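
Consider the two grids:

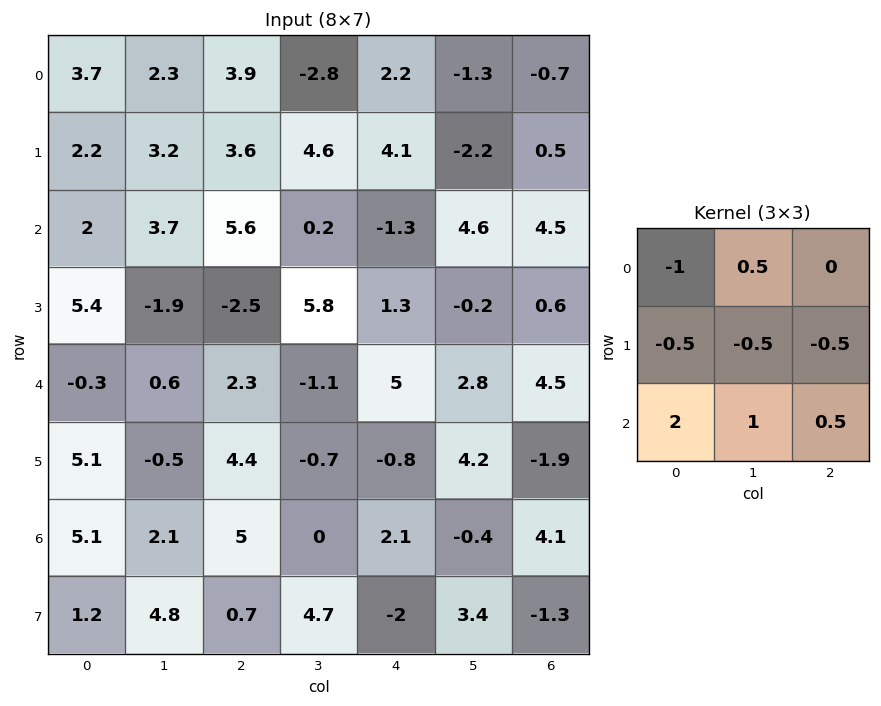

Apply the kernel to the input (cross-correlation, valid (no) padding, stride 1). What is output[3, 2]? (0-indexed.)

The receptive field on the input at this output position is [-2.5 5.8 1.3 / 2.3 -1.1 5 / 4.4 -0.7 -0.8]. Elementwise product with the kernel and sum: -2.5·-1 + 5.8·0.5 + 2.3·-0.5 + -1.1·-0.5 + 5·-0.5 + 4.4·2 + -0.7·1 + -0.8·0.5.

10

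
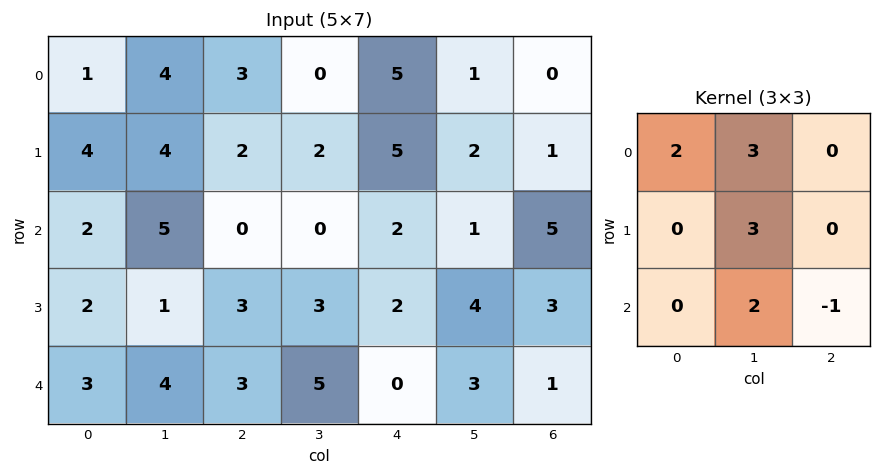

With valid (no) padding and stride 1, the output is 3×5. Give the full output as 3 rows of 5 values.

36 23 10 33 16
34 17 14 25 24
27 20 19 9 24

Output[0,0]: The receptive field on the input at this output position is [1 4 3 / 4 4 2 / 2 5 0]. Elementwise product with the kernel and sum: 1·2 + 4·3 + 4·3 + 5·2 + 0·-1.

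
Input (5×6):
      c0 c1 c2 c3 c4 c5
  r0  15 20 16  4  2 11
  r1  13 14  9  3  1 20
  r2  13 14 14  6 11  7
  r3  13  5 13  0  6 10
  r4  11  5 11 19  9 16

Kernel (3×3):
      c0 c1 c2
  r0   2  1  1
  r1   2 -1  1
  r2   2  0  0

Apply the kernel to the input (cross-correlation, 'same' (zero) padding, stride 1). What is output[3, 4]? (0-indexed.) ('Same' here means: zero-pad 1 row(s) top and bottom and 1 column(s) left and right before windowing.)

The receptive field on the zero-padded input at this output position is [6 11 7 / 0 6 10 / 19 9 16]. Elementwise product with the kernel and sum: 6·2 + 11·1 + 7·1 + 0·2 + 6·-1 + 10·1 + 19·2.

72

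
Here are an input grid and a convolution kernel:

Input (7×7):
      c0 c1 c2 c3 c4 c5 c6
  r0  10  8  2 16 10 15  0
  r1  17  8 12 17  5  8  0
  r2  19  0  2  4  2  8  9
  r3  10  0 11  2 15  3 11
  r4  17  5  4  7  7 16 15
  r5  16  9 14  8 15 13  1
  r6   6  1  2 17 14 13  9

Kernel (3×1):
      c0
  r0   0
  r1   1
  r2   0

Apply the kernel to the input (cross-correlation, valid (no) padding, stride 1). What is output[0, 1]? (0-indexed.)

8

The receptive field on the input at this output position is [8 / 8 / 0]. Elementwise product with the kernel and sum: 8·1.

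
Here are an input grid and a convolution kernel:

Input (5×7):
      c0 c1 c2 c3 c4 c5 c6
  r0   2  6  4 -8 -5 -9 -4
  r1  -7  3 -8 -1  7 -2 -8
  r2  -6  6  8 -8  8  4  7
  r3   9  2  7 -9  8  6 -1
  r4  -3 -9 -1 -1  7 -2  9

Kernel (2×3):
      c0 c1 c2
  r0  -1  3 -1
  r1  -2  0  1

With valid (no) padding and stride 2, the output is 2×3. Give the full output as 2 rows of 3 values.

Output[0,0]: The receptive field on the input at this output position is [2 6 4 / -7 3 -8]. Elementwise product with the kernel and sum: 2·-1 + 6·3 + 4·-1 + -7·-2 + -8·1.
Output[0,1]: The receptive field on the input at this output position is [4 -8 -5 / -8 -1 7]. Elementwise product with the kernel and sum: 4·-1 + -8·3 + -5·-1 + -8·-2 + 7·1.

18 0 -40
5 -46 -20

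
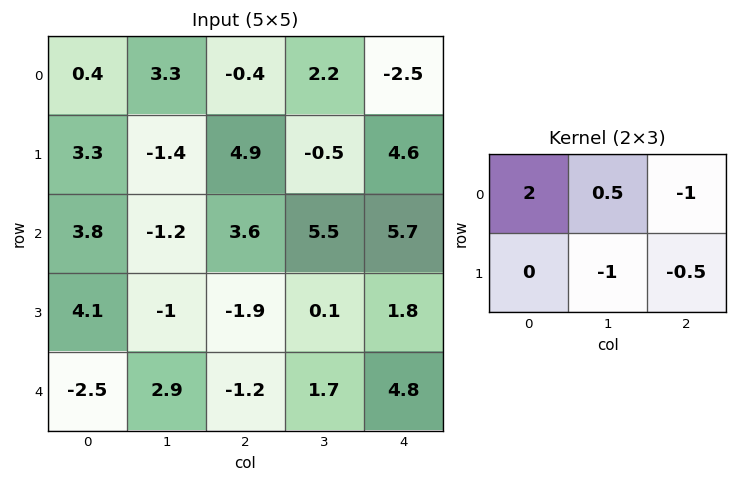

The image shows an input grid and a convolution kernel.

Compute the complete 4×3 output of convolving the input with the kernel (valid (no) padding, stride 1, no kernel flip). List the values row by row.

Output[0,0]: The receptive field on the input at this output position is [0.4 3.3 -0.4 / 3.3 -1.4 4.9]. Elementwise product with the kernel and sum: 0.4·2 + 3.3·0.5 + -0.4·-1 + -1.4·-1 + 4.9·-0.5.

1.8 -0.45 1
0.4 -6.2 -3.4
5.35 -4.25 3.25
7.3 -2.7 -9.65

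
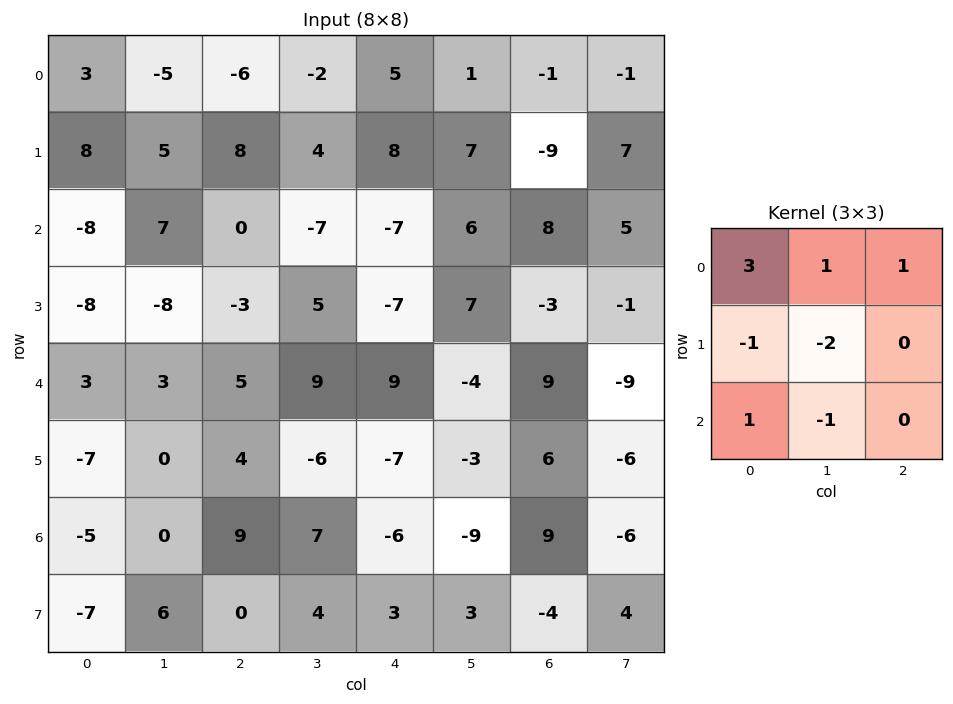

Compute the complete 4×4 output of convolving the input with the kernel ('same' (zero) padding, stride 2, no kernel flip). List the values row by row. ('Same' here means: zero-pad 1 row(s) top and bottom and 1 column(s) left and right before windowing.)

Output[0,0]: The receptive field on the zero-padded input at this output position is [0 0 0 / 0 3 -5 / 0 8 5]. Elementwise product with the kernel and sum: 0·3 + 0·1 + 0·1 + 0·-1 + 3·-2 + 0·1 + 8·-1.
Output[0,1]: The receptive field on the zero-padded input at this output position is [0 0 0 / -5 -6 -2 / 5 8 4]. Elementwise product with the kernel and sum: 0·3 + 0·1 + 0·1 + -5·-1 + -6·-2 + 5·1 + 8·-1.

-14 14 -12 17
37 15 60 7
-15 -39 -11 -6
10 -14 -22 -11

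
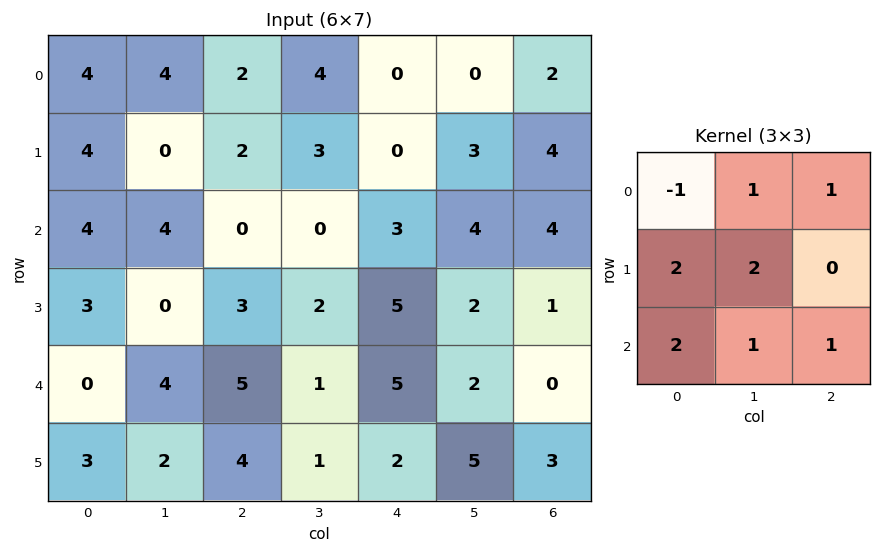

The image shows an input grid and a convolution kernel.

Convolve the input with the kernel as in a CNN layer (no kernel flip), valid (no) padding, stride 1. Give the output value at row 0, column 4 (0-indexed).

22

The receptive field on the input at this output position is [0 0 2 / 0 3 4 / 3 4 4]. Elementwise product with the kernel and sum: 0·-1 + 0·1 + 2·1 + 0·2 + 3·2 + 3·2 + 4·1 + 4·1.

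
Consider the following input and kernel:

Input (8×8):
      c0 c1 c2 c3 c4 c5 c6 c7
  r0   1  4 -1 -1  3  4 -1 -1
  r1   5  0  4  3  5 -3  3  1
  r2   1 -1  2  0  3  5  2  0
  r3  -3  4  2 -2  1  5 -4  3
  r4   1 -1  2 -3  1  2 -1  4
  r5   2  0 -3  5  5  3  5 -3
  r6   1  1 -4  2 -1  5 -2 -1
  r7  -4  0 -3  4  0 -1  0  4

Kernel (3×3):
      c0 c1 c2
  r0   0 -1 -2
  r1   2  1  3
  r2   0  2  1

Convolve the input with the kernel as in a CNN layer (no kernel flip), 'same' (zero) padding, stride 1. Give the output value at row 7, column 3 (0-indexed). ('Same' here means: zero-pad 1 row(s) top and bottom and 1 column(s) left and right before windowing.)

-2

The receptive field on the zero-padded input at this output position is [-4 2 -1 / -3 4 0 / 0 0 0]. Elementwise product with the kernel and sum: 2·-1 + -1·-2 + -3·2 + 4·1 + 0·3 + 0·2 + 0·1.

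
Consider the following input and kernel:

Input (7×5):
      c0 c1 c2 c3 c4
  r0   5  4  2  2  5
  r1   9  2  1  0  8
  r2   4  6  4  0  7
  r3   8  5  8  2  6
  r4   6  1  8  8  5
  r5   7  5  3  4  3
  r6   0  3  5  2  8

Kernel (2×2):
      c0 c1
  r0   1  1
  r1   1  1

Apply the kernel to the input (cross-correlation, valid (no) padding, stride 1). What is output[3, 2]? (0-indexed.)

26

The receptive field on the input at this output position is [8 2 / 8 8]. Elementwise product with the kernel and sum: 8·1 + 2·1 + 8·1 + 8·1.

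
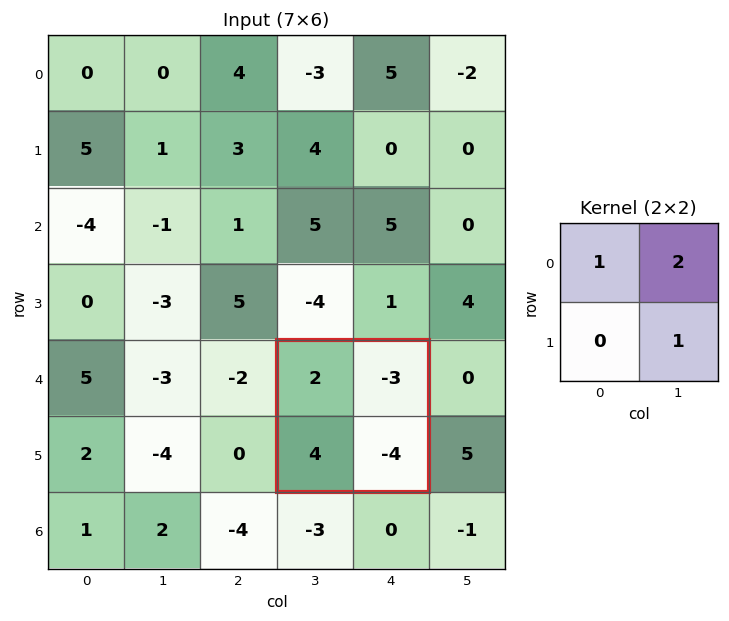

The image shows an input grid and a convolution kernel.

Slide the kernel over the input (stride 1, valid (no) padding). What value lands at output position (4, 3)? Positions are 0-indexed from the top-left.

-8

The receptive field on the input at this output position is [2 -3 / 4 -4]. Elementwise product with the kernel and sum: 2·1 + -3·2 + -4·1.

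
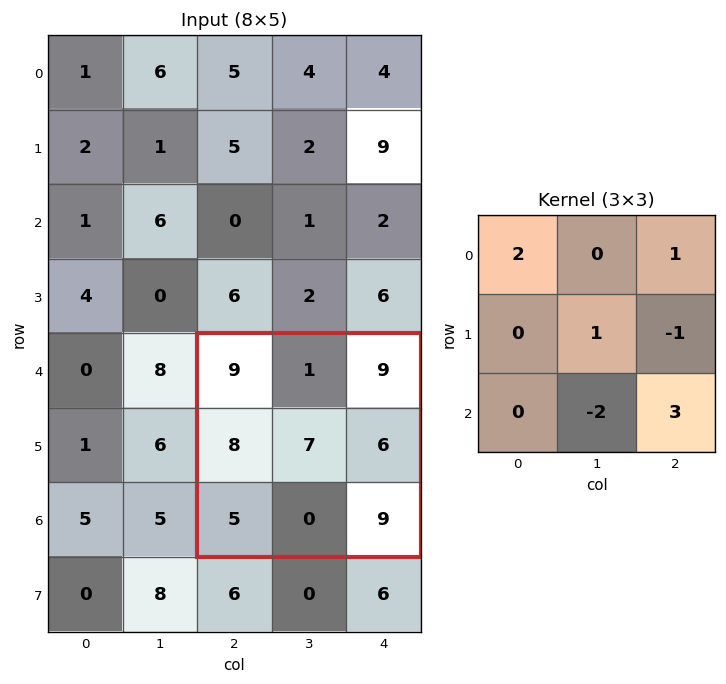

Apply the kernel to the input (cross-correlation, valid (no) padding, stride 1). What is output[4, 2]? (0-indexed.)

55

The receptive field on the input at this output position is [9 1 9 / 8 7 6 / 5 0 9]. Elementwise product with the kernel and sum: 9·2 + 9·1 + 7·1 + 6·-1 + 0·-2 + 9·3.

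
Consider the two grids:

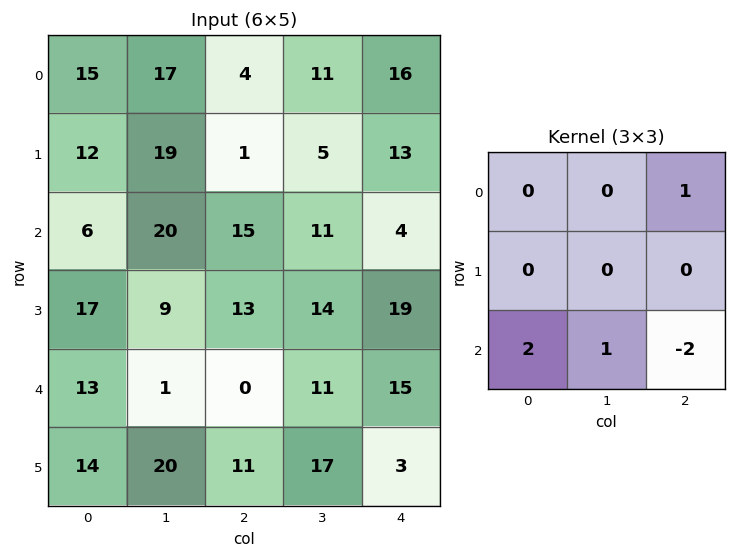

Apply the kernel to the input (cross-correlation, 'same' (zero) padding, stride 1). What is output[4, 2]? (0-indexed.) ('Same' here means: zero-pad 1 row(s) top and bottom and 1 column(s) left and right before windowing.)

The receptive field on the zero-padded input at this output position is [9 13 14 / 1 0 11 / 20 11 17]. Elementwise product with the kernel and sum: 14·1 + 20·2 + 11·1 + 17·-2.

31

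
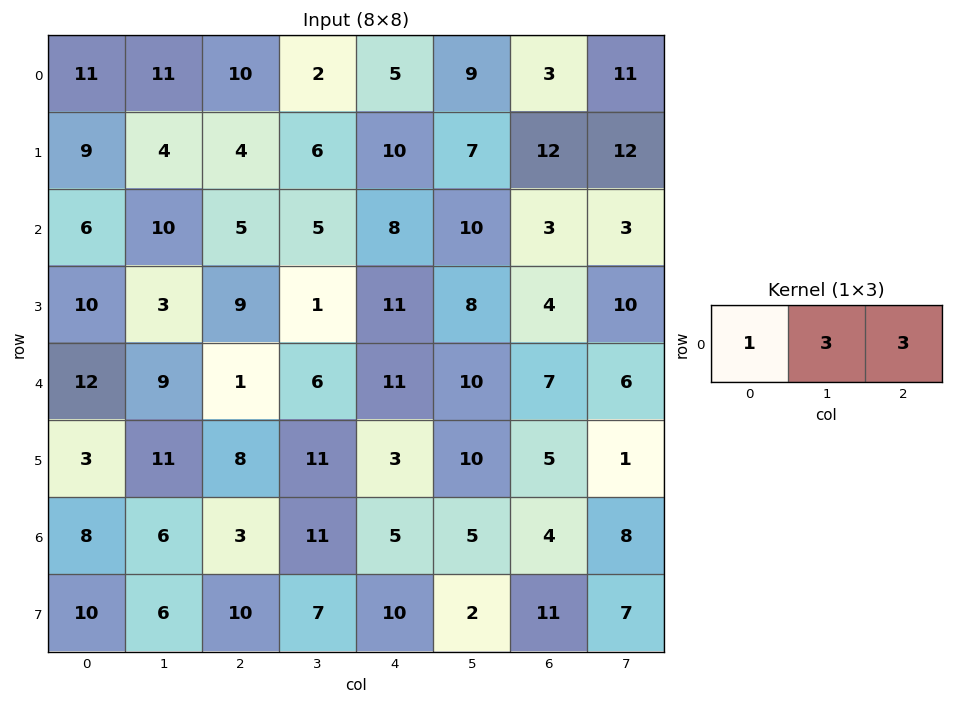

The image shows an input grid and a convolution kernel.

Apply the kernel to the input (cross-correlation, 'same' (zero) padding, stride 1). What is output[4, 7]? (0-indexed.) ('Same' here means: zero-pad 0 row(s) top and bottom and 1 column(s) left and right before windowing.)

25

The receptive field on the zero-padded input at this output position is [7 6 0]. Elementwise product with the kernel and sum: 7·1 + 6·3 + 0·3.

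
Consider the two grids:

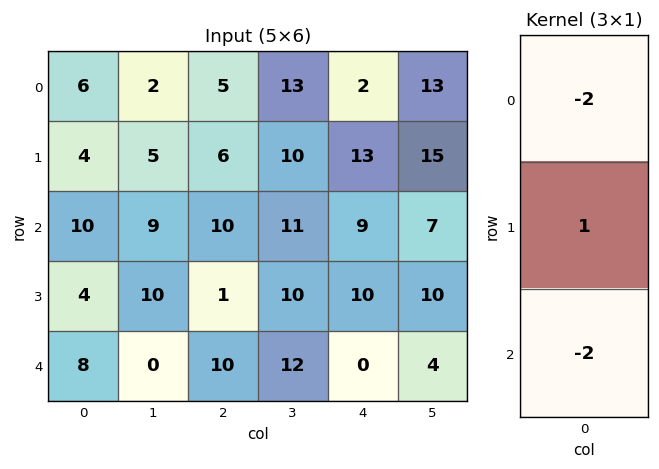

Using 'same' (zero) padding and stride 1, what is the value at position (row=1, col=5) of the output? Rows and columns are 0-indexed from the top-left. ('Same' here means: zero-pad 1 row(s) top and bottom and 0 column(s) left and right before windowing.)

-25

The receptive field on the zero-padded input at this output position is [13 / 15 / 7]. Elementwise product with the kernel and sum: 13·-2 + 15·1 + 7·-2.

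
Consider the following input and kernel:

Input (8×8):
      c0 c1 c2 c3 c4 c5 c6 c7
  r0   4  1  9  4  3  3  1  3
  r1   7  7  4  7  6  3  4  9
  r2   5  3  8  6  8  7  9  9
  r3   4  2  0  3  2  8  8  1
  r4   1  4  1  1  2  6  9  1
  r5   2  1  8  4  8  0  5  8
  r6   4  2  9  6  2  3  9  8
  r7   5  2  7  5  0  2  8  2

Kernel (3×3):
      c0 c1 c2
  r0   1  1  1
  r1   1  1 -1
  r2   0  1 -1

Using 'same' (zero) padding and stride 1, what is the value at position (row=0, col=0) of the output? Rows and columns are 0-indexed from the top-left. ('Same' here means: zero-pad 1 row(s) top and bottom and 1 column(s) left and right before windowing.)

The receptive field on the zero-padded input at this output position is [0 0 0 / 0 4 1 / 0 7 7]. Elementwise product with the kernel and sum: 0·1 + 0·1 + 0·1 + 0·1 + 4·1 + 1·-1 + 7·1 + 7·-1.

3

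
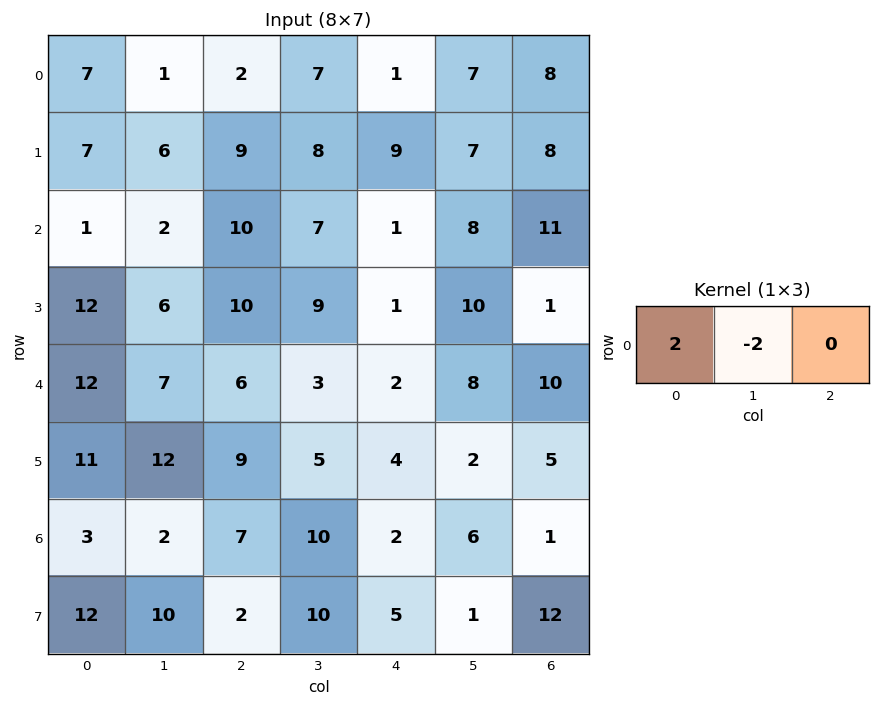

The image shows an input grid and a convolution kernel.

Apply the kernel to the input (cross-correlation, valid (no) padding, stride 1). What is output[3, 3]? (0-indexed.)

The receptive field on the input at this output position is [9 1 10]. Elementwise product with the kernel and sum: 9·2 + 1·-2.

16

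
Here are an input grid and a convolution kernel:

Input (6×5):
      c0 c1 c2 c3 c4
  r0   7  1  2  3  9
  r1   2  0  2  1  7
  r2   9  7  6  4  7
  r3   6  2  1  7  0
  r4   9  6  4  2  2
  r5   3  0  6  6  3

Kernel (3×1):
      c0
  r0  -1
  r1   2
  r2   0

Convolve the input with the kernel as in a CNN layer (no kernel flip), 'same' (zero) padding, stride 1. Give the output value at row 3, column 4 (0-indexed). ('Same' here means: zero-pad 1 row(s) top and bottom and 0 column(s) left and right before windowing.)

-7

The receptive field on the zero-padded input at this output position is [7 / 0 / 2]. Elementwise product with the kernel and sum: 7·-1 + 0·2.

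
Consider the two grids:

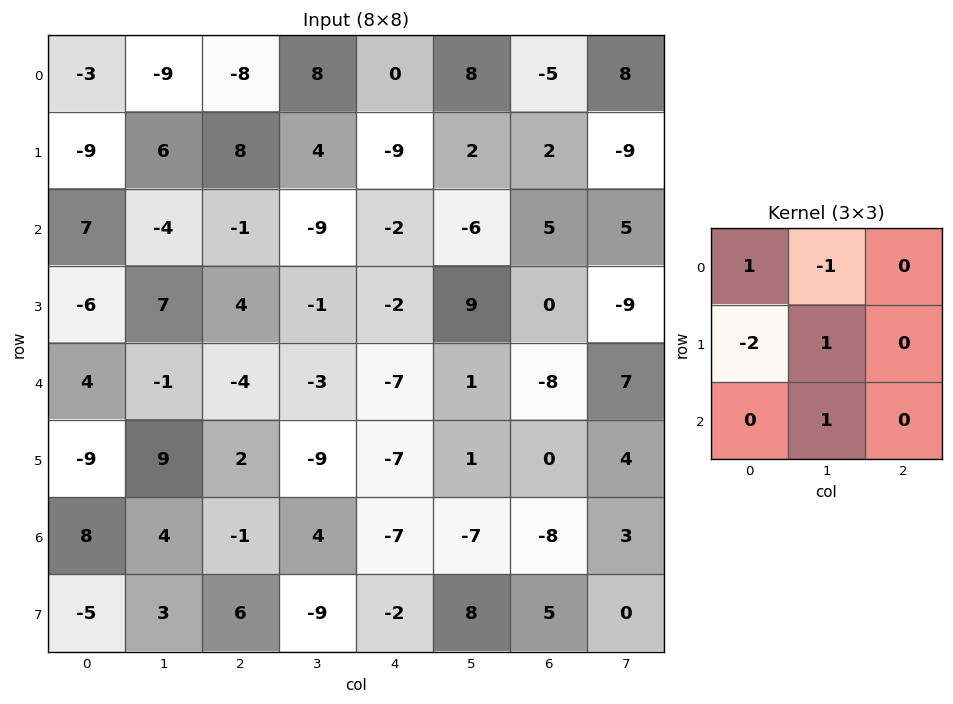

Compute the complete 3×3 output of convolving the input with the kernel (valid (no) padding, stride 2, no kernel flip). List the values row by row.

26 -37 6
29 -4 18
36 -10 0

Output[0,0]: The receptive field on the input at this output position is [-3 -9 -8 / -9 6 8 / 7 -4 -1]. Elementwise product with the kernel and sum: -3·1 + -9·-1 + -9·-2 + 6·1 + -4·1.
Output[0,1]: The receptive field on the input at this output position is [-8 8 0 / 8 4 -9 / -1 -9 -2]. Elementwise product with the kernel and sum: -8·1 + 8·-1 + 8·-2 + 4·1 + -9·1.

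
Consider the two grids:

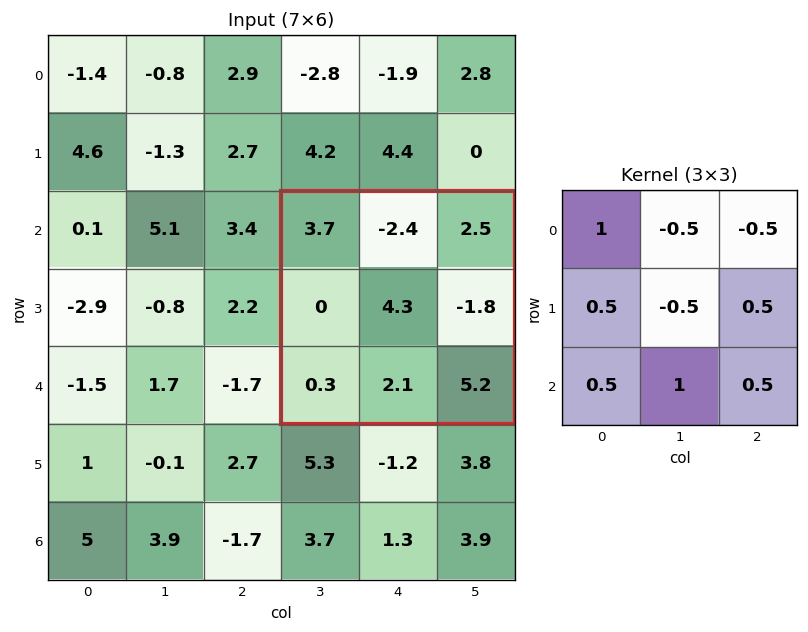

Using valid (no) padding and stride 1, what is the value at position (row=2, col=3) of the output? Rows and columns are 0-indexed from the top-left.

5.45

The receptive field on the input at this output position is [3.7 -2.4 2.5 / 0 4.3 -1.8 / 0.3 2.1 5.2]. Elementwise product with the kernel and sum: 3.7·1 + -2.4·-0.5 + 2.5·-0.5 + 0·0.5 + 4.3·-0.5 + -1.8·0.5 + 0.3·0.5 + 2.1·1 + 5.2·0.5.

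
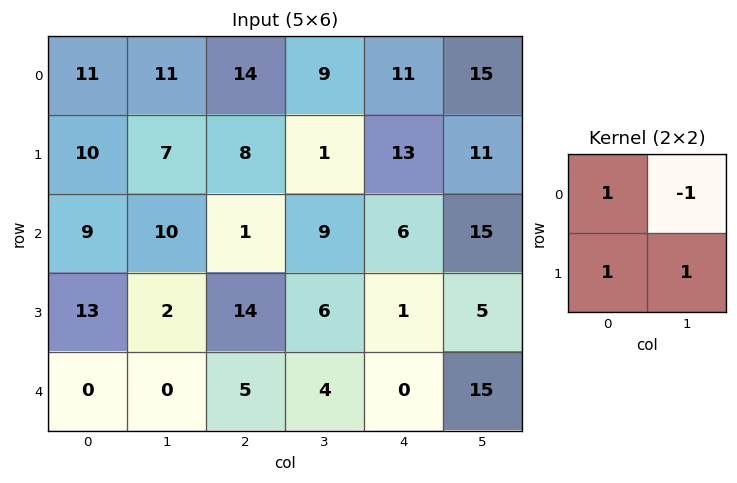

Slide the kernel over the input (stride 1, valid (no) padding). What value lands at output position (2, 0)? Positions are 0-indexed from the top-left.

The receptive field on the input at this output position is [9 10 / 13 2]. Elementwise product with the kernel and sum: 9·1 + 10·-1 + 13·1 + 2·1.

14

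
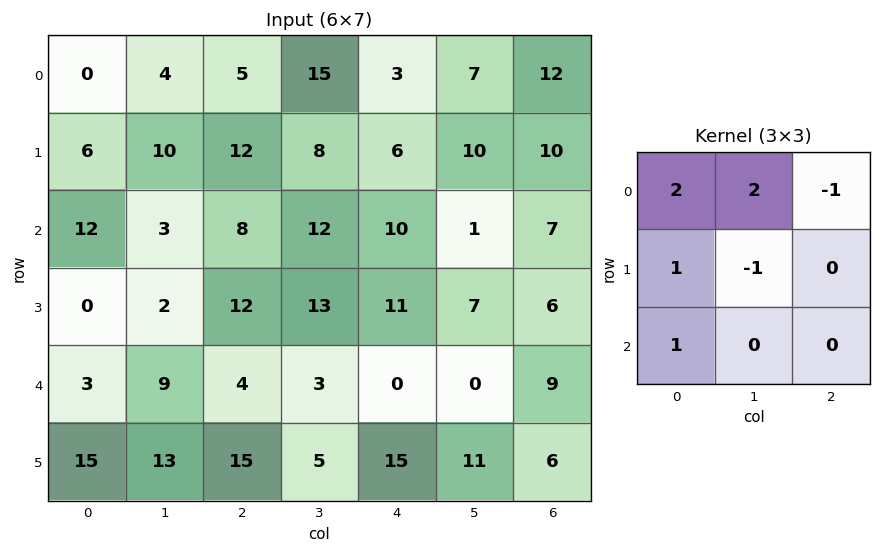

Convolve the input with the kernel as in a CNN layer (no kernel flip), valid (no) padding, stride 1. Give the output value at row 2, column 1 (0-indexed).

9

The receptive field on the input at this output position is [3 8 12 / 2 12 13 / 9 4 3]. Elementwise product with the kernel and sum: 3·2 + 8·2 + 12·-1 + 2·1 + 12·-1 + 9·1.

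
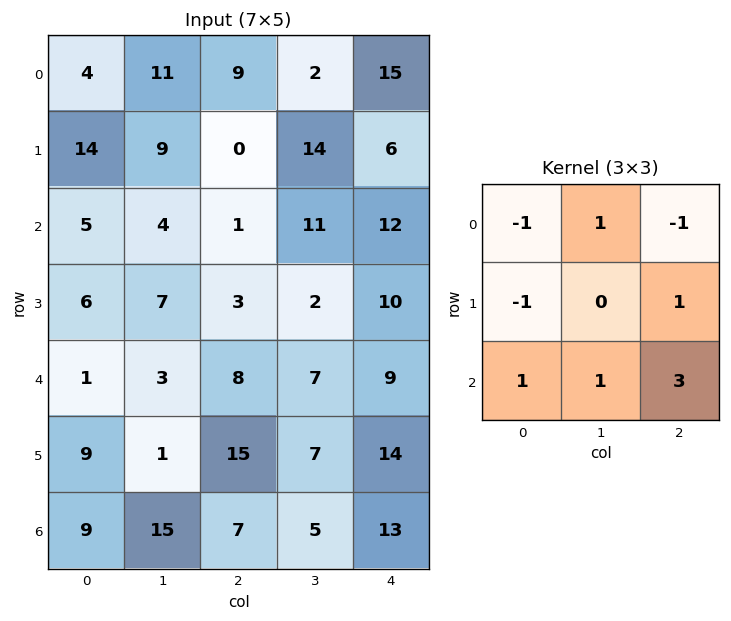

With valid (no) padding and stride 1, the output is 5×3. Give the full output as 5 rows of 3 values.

-4 39 32
13 0 54
23 13 47
60 35 54
45 41 40

Output[0,0]: The receptive field on the input at this output position is [4 11 9 / 14 9 0 / 5 4 1]. Elementwise product with the kernel and sum: 4·-1 + 11·1 + 9·-1 + 14·-1 + 0·1 + 5·1 + 4·1 + 1·3.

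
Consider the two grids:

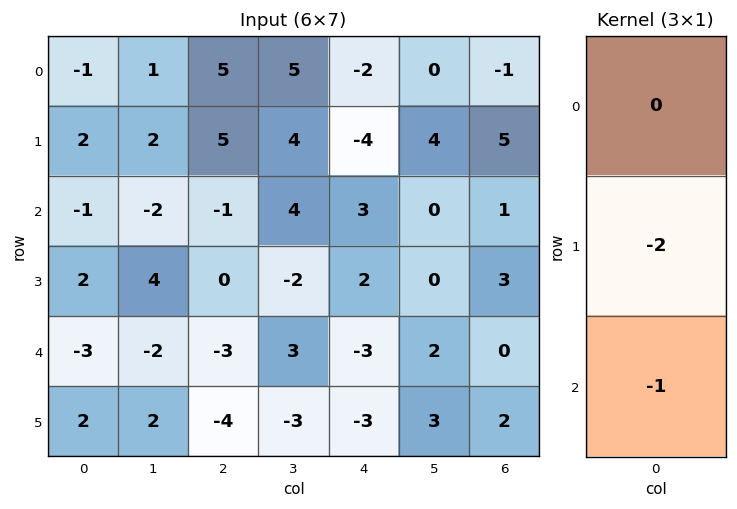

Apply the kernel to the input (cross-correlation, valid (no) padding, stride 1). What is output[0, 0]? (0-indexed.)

The receptive field on the input at this output position is [-1 / 2 / -1]. Elementwise product with the kernel and sum: 2·-2 + -1·-1.

-3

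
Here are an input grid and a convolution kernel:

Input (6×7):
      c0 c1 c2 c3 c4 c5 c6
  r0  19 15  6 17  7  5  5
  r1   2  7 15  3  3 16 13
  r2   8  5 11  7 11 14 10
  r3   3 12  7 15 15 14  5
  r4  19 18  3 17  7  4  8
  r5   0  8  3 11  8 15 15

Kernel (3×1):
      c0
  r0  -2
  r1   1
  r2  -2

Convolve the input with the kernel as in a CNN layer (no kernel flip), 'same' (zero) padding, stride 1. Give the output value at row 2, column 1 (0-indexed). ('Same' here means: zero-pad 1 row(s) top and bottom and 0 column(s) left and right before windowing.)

The receptive field on the zero-padded input at this output position is [7 / 5 / 12]. Elementwise product with the kernel and sum: 7·-2 + 5·1 + 12·-2.

-33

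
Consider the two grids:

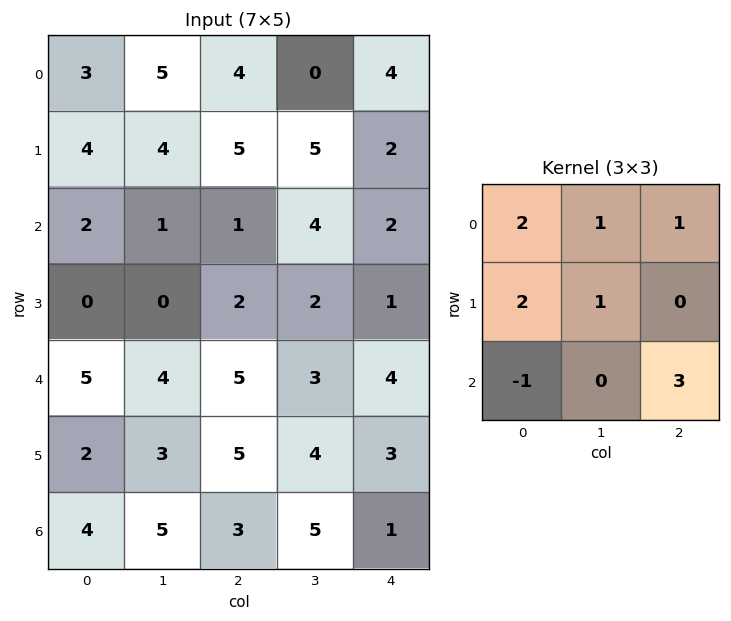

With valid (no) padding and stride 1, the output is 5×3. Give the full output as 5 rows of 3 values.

28 38 32
28 27 24
16 14 21
29 26 24
31 37 31

Output[0,0]: The receptive field on the input at this output position is [3 5 4 / 4 4 5 / 2 1 1]. Elementwise product with the kernel and sum: 3·2 + 5·1 + 4·1 + 4·2 + 4·1 + 2·-1 + 1·3.
Output[0,1]: The receptive field on the input at this output position is [5 4 0 / 4 5 5 / 1 1 4]. Elementwise product with the kernel and sum: 5·2 + 4·1 + 0·1 + 4·2 + 5·1 + 1·-1 + 4·3.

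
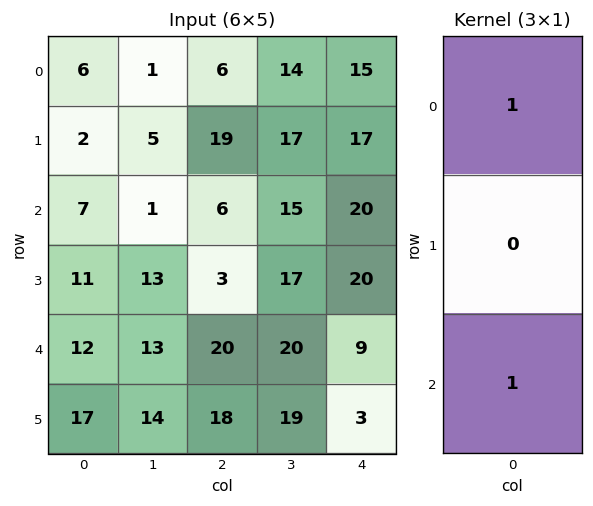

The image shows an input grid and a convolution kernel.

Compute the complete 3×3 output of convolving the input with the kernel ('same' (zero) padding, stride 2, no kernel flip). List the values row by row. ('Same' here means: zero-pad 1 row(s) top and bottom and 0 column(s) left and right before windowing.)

2 19 17
13 22 37
28 21 23

Output[0,0]: The receptive field on the zero-padded input at this output position is [0 / 6 / 2]. Elementwise product with the kernel and sum: 0·1 + 2·1.
Output[0,1]: The receptive field on the zero-padded input at this output position is [0 / 6 / 19]. Elementwise product with the kernel and sum: 0·1 + 19·1.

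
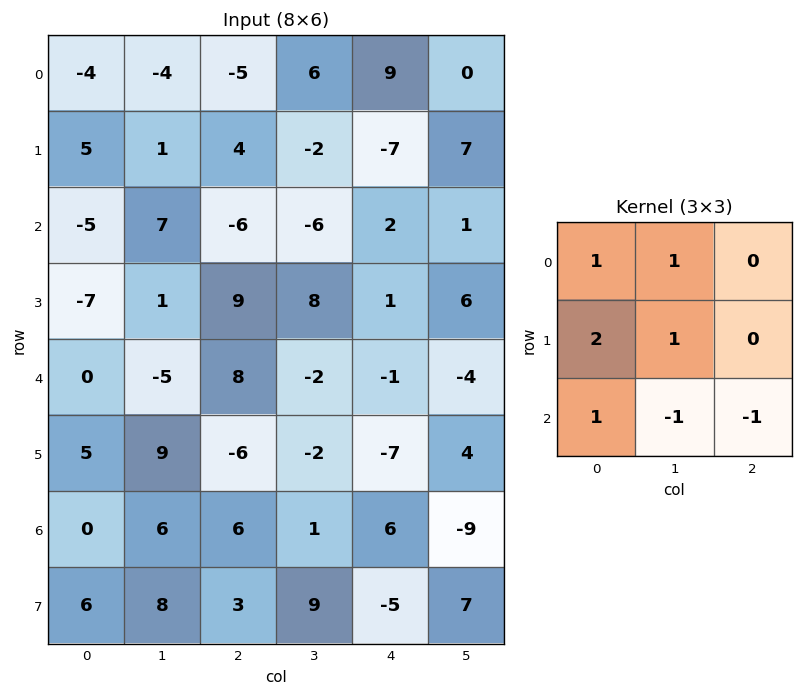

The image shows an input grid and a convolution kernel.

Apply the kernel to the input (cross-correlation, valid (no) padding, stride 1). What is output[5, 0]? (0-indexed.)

The receptive field on the input at this output position is [5 9 -6 / 0 6 6 / 6 8 3]. Elementwise product with the kernel and sum: 5·1 + 9·1 + 0·2 + 6·1 + 6·1 + 8·-1 + 3·-1.

15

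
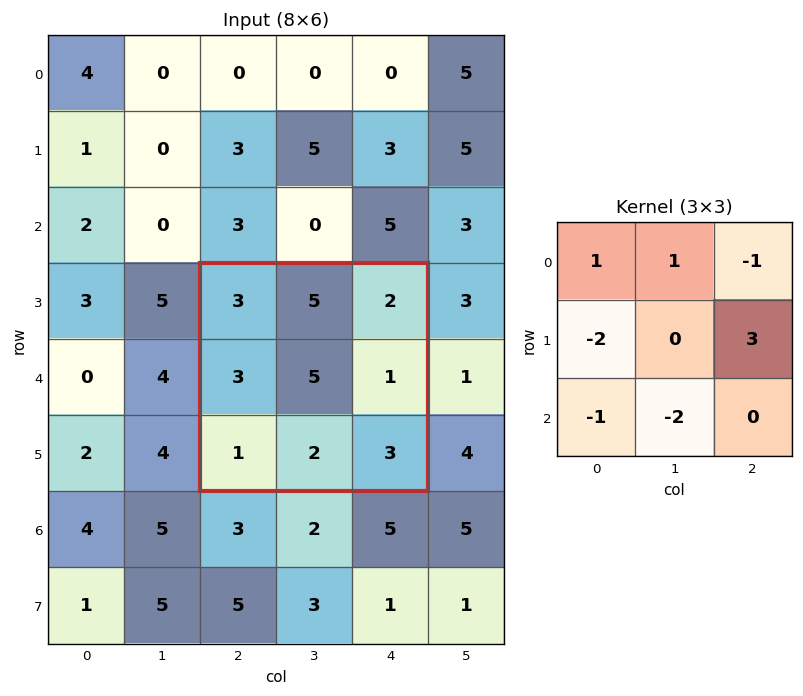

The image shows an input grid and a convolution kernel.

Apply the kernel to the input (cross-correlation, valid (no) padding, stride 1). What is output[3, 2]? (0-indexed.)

-2

The receptive field on the input at this output position is [3 5 2 / 3 5 1 / 1 2 3]. Elementwise product with the kernel and sum: 3·1 + 5·1 + 2·-1 + 3·-2 + 1·3 + 1·-1 + 2·-2.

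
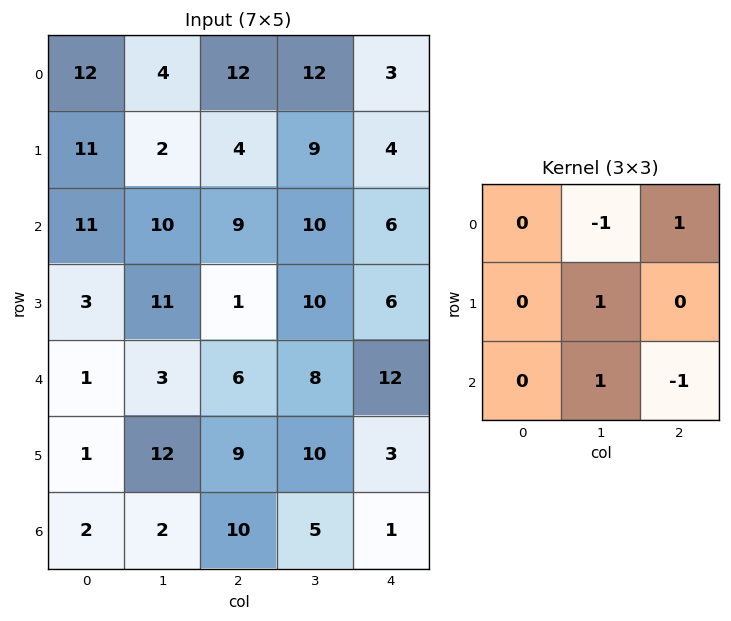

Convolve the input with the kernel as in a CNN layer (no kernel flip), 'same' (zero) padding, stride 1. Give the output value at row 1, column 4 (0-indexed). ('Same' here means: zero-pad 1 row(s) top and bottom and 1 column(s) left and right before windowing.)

7

The receptive field on the zero-padded input at this output position is [12 3 0 / 9 4 0 / 10 6 0]. Elementwise product with the kernel and sum: 3·-1 + 0·1 + 4·1 + 6·1 + 0·-1.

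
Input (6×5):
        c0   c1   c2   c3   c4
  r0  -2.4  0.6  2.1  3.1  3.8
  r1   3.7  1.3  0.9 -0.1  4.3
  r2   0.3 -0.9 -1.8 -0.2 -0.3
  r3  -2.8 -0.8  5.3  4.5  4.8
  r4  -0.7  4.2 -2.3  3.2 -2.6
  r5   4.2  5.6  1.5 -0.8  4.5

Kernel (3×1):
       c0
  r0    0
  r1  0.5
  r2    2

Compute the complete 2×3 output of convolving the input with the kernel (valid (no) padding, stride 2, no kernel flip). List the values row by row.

2.45 -3.15 1.55
-2.8 -1.95 -2.8

Output[0,0]: The receptive field on the input at this output position is [-2.4 / 3.7 / 0.3]. Elementwise product with the kernel and sum: 3.7·0.5 + 0.3·2.
Output[0,1]: The receptive field on the input at this output position is [2.1 / 0.9 / -1.8]. Elementwise product with the kernel and sum: 0.9·0.5 + -1.8·2.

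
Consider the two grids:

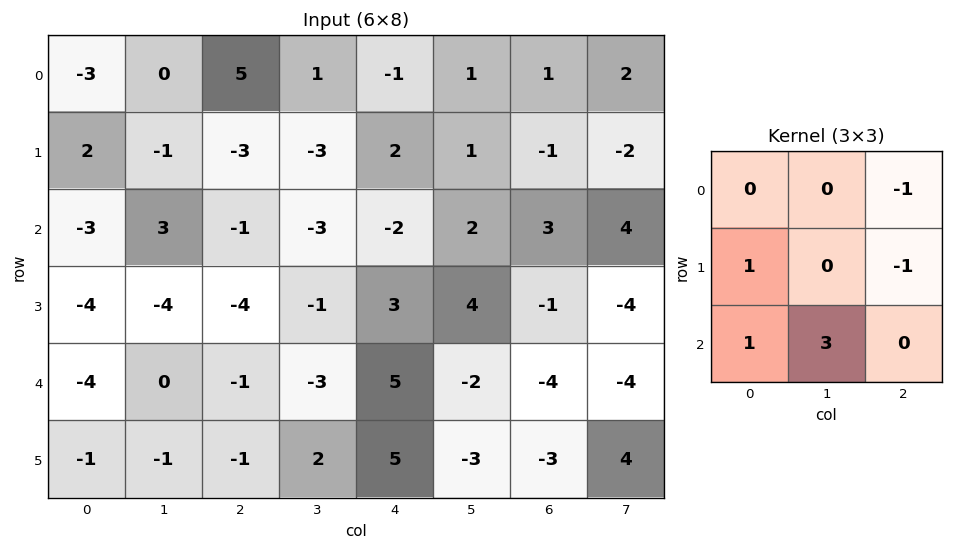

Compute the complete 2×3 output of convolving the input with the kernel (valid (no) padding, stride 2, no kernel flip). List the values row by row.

6 -14 6
-3 -15 0

Output[0,0]: The receptive field on the input at this output position is [-3 0 5 / 2 -1 -3 / -3 3 -1]. Elementwise product with the kernel and sum: 5·-1 + 2·1 + -3·-1 + -3·1 + 3·3.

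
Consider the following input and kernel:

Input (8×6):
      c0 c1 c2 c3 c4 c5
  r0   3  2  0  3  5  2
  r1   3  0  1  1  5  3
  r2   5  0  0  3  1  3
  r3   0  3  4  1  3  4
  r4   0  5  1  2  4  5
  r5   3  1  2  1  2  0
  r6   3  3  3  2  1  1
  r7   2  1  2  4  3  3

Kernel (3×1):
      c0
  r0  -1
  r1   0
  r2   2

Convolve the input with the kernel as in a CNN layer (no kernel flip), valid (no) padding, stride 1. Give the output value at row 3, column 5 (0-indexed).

-4

The receptive field on the input at this output position is [4 / 5 / 0]. Elementwise product with the kernel and sum: 4·-1 + 0·2.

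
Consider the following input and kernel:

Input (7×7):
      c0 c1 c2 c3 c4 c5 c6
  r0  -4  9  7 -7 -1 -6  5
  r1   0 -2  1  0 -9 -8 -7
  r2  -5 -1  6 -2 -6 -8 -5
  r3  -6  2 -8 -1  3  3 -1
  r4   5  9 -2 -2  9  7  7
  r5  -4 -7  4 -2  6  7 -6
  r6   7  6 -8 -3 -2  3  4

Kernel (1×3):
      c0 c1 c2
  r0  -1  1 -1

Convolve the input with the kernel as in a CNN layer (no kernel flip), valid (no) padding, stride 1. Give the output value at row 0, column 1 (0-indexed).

5

The receptive field on the input at this output position is [9 7 -7]. Elementwise product with the kernel and sum: 9·-1 + 7·1 + -7·-1.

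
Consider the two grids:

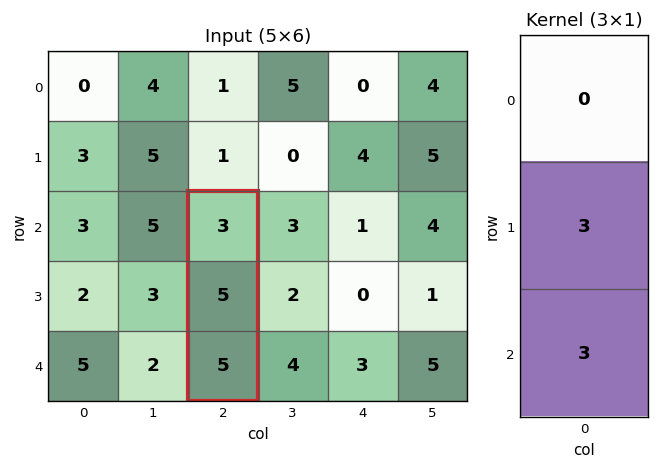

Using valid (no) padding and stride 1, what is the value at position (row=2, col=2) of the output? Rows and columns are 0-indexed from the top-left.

The receptive field on the input at this output position is [3 / 5 / 5]. Elementwise product with the kernel and sum: 5·3 + 5·3.

30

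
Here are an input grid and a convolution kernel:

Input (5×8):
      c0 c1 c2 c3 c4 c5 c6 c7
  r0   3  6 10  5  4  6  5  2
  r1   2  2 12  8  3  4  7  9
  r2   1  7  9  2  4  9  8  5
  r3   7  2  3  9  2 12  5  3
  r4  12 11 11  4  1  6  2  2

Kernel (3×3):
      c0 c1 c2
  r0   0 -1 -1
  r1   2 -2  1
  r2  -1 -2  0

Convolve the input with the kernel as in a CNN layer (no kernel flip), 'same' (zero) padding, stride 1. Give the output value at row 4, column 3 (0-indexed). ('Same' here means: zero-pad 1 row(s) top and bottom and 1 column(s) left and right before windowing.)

4

The receptive field on the zero-padded input at this output position is [3 9 2 / 11 4 1 / 0 0 0]. Elementwise product with the kernel and sum: 9·-1 + 2·-1 + 11·2 + 4·-2 + 1·1 + 0·-1 + 0·-2.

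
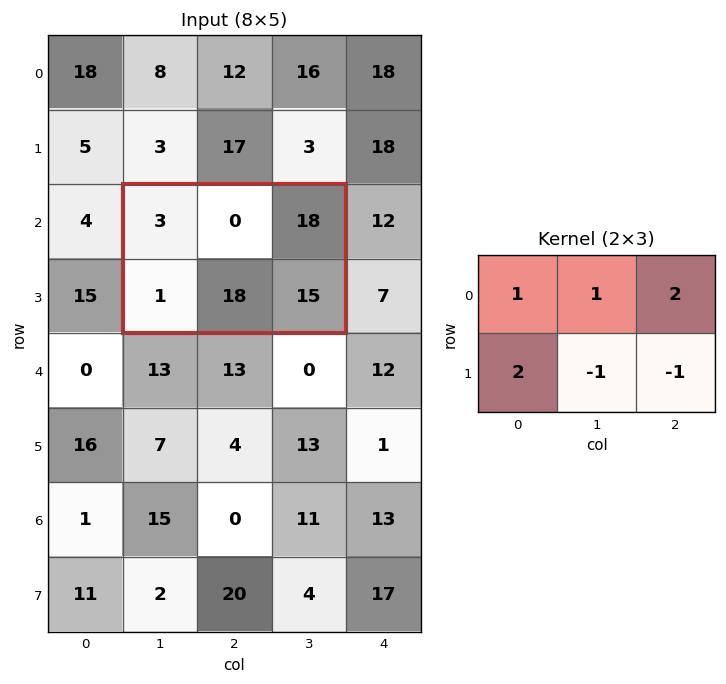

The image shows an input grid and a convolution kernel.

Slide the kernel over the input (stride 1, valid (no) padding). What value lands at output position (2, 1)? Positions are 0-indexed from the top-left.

The receptive field on the input at this output position is [3 0 18 / 1 18 15]. Elementwise product with the kernel and sum: 3·1 + 0·1 + 18·2 + 1·2 + 18·-1 + 15·-1.

8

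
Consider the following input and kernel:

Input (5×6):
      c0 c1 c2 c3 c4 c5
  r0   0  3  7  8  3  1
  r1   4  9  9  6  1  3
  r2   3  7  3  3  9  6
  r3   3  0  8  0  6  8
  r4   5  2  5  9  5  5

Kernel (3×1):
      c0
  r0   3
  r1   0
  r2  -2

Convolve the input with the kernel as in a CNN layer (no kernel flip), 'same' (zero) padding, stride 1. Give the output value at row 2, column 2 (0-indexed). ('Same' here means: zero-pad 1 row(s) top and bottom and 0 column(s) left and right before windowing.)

The receptive field on the zero-padded input at this output position is [9 / 3 / 8]. Elementwise product with the kernel and sum: 9·3 + 8·-2.

11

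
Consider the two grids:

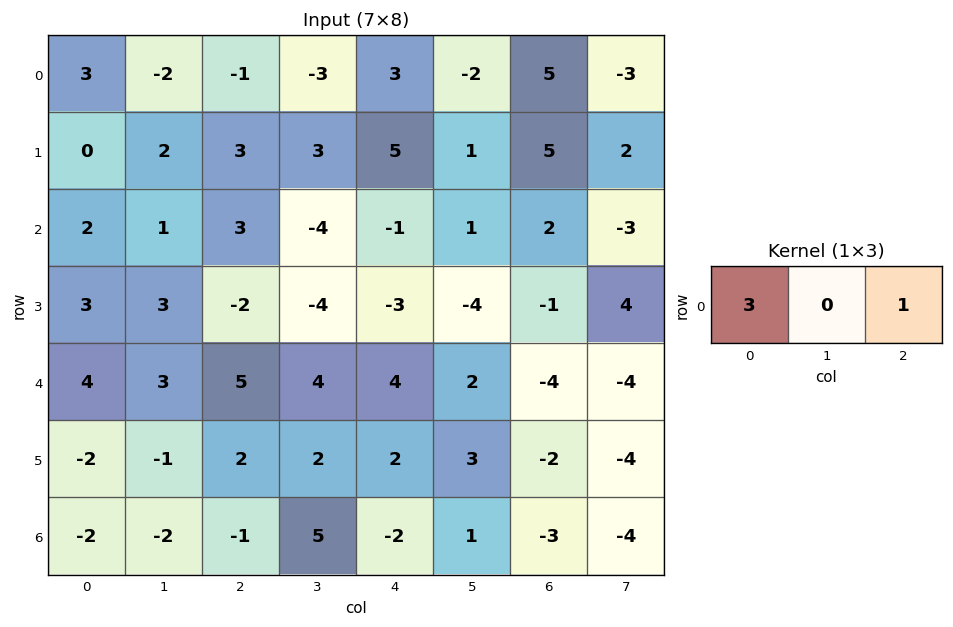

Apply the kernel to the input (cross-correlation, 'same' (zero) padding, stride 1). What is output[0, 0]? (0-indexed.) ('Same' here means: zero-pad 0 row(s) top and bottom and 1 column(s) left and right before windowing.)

The receptive field on the zero-padded input at this output position is [0 3 -2]. Elementwise product with the kernel and sum: 0·3 + -2·1.

-2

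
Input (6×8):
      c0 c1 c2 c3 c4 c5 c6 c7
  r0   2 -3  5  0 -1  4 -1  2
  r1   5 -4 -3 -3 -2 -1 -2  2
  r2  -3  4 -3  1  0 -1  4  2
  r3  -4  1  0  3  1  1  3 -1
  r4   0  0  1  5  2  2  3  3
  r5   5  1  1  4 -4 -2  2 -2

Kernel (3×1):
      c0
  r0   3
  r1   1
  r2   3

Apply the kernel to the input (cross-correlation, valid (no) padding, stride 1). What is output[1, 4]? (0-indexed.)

The receptive field on the input at this output position is [-2 / 0 / 1]. Elementwise product with the kernel and sum: -2·3 + 0·1 + 1·3.

-3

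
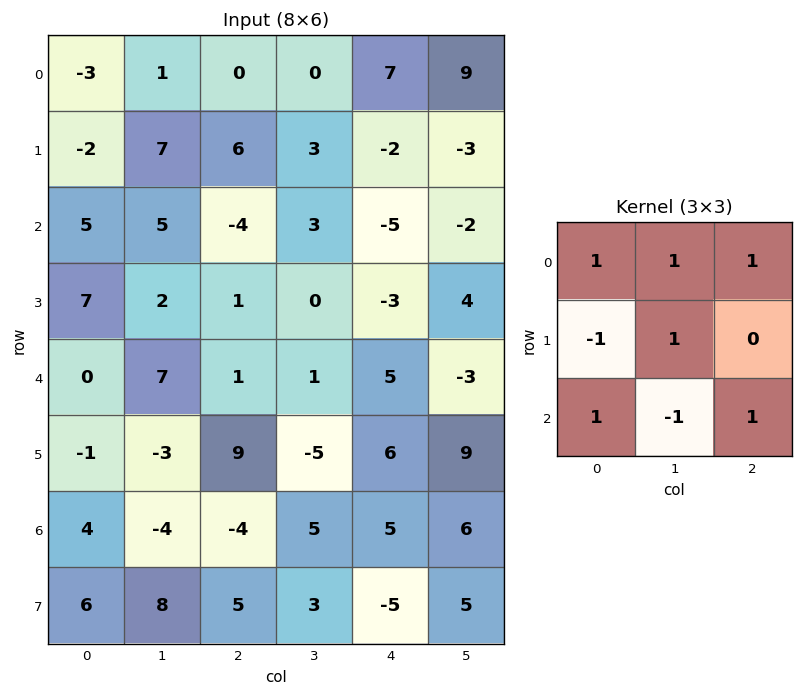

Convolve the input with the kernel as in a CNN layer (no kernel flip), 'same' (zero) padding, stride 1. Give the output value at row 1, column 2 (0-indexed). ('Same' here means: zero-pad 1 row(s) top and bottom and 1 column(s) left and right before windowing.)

12

The receptive field on the zero-padded input at this output position is [1 0 0 / 7 6 3 / 5 -4 3]. Elementwise product with the kernel and sum: 1·1 + 0·1 + 0·1 + 7·-1 + 6·1 + 5·1 + -4·-1 + 3·1.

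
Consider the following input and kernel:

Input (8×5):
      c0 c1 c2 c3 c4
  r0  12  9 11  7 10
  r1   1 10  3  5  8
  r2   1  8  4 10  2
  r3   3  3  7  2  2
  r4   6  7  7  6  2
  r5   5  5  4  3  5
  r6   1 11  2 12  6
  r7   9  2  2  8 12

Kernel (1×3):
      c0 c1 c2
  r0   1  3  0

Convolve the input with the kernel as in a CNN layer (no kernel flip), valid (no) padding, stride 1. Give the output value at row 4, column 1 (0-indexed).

The receptive field on the input at this output position is [7 7 6]. Elementwise product with the kernel and sum: 7·1 + 7·3.

28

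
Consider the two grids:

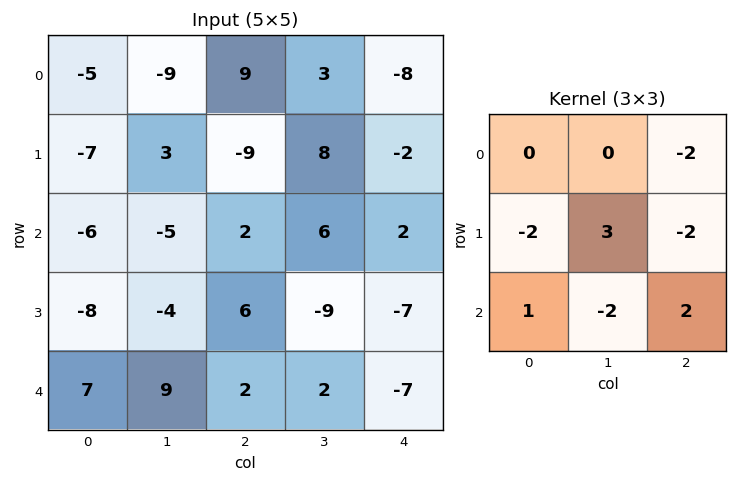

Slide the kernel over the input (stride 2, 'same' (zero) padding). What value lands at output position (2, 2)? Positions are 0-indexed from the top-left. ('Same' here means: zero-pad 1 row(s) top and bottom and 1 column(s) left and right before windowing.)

The receptive field on the zero-padded input at this output position is [-9 -7 0 / 2 -7 0 / 0 0 0]. Elementwise product with the kernel and sum: 0·-2 + 2·-2 + -7·3 + 0·-2 + 0·1 + 0·-2 + 0·2.

-25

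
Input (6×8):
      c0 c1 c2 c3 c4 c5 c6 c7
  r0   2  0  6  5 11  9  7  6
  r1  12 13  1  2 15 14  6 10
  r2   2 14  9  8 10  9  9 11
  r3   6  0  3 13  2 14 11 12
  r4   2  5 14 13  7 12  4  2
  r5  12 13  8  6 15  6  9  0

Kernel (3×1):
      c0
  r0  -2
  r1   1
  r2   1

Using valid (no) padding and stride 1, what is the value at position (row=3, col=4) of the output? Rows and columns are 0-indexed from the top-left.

The receptive field on the input at this output position is [2 / 7 / 15]. Elementwise product with the kernel and sum: 2·-2 + 7·1 + 15·1.

18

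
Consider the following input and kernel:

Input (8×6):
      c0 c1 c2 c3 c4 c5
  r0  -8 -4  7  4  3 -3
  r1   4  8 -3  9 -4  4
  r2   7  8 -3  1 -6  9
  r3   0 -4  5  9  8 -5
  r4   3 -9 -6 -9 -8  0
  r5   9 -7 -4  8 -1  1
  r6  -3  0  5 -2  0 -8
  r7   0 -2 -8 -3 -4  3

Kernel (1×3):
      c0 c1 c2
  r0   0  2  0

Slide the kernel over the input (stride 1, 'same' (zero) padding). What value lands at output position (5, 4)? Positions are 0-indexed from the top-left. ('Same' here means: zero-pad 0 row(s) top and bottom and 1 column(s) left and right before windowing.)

-2

The receptive field on the zero-padded input at this output position is [8 -1 1]. Elementwise product with the kernel and sum: -1·2.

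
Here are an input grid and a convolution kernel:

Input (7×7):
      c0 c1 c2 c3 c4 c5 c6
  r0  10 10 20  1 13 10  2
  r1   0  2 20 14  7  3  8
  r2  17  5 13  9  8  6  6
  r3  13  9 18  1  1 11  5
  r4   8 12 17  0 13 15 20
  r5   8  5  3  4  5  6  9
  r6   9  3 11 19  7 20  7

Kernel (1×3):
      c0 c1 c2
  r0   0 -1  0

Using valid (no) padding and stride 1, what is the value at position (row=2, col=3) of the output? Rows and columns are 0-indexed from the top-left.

The receptive field on the input at this output position is [9 8 6]. Elementwise product with the kernel and sum: 8·-1.

-8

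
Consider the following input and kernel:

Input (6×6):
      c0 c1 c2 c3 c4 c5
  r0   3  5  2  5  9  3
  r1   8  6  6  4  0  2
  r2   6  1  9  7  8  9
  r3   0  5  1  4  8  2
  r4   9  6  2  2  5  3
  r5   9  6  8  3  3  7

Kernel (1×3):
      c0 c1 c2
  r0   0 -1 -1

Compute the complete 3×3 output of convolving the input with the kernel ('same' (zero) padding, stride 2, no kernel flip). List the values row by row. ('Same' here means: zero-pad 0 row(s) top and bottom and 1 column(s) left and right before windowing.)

-8 -7 -12
-7 -16 -17
-15 -4 -8

Output[0,0]: The receptive field on the zero-padded input at this output position is [0 3 5]. Elementwise product with the kernel and sum: 3·-1 + 5·-1.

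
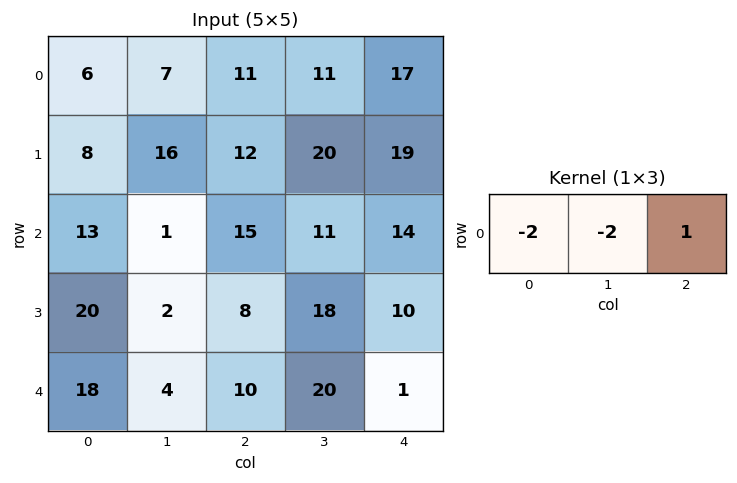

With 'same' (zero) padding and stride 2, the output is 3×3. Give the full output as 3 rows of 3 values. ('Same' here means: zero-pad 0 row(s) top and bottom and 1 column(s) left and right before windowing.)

Output[0,0]: The receptive field on the zero-padded input at this output position is [0 6 7]. Elementwise product with the kernel and sum: 0·-2 + 6·-2 + 7·1.
Output[0,1]: The receptive field on the zero-padded input at this output position is [7 11 11]. Elementwise product with the kernel and sum: 7·-2 + 11·-2 + 11·1.

-5 -25 -56
-25 -21 -50
-32 -8 -42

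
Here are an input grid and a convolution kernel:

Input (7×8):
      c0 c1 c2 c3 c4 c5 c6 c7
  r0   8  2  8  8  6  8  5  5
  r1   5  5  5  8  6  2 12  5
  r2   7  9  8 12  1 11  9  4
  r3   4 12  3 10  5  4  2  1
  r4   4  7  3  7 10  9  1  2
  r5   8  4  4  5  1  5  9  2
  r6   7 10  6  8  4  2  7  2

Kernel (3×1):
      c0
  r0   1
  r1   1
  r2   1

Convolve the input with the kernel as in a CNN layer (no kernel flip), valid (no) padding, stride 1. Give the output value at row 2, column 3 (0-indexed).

The receptive field on the input at this output position is [12 / 10 / 7]. Elementwise product with the kernel and sum: 12·1 + 10·1 + 7·1.

29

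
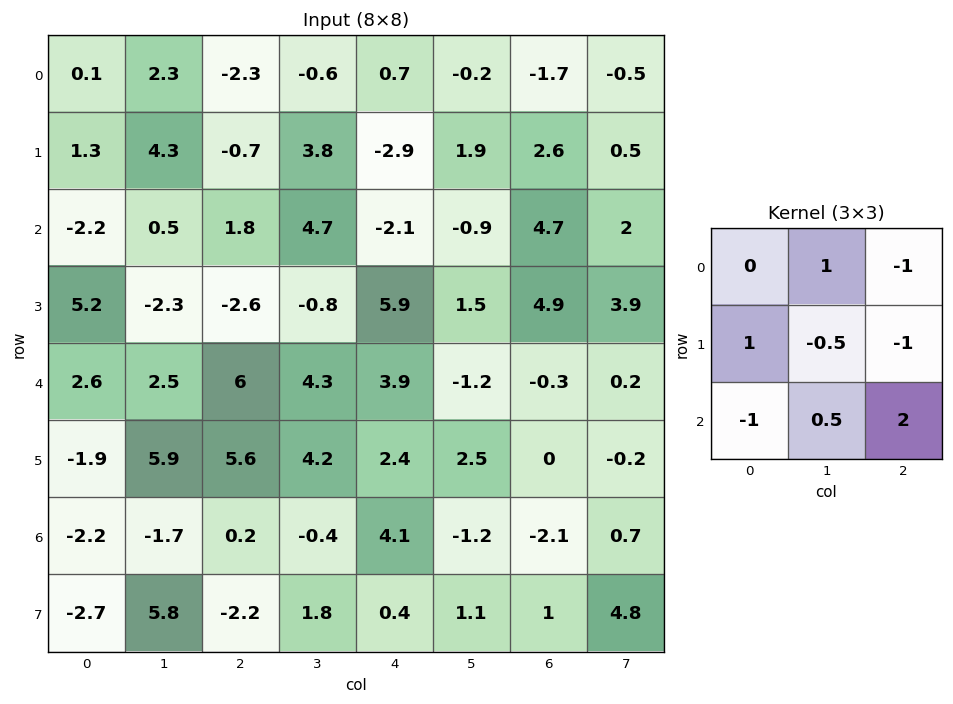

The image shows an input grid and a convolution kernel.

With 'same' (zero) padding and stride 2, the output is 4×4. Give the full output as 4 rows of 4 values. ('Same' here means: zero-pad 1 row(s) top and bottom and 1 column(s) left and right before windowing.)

Output[0,0]: The receptive field on the zero-padded input at this output position is [0 0 0 / 0 0.1 2.3 / 0 1.3 4.3]. Elementwise product with the kernel and sum: 0·1 + 0·-1 + 0·1 + 0.1·-0.5 + 2.3·-1 + 0·-1 + 1.3·0.5 + 4.3·2.
Output[0,1]: The receptive field on the zero-padded input at this output position is [0 0 0 / 2.3 -2.3 -0.6 / 4.3 -0.7 3.8]. Elementwise product with the kernel and sum: 0·1 + 0·-1 + 2.3·1 + -2.3·-0.5 + -0.6·-1 + 4.3·-1 + -0.7·0.5 + 3.8·2.

6.9 7 -2.2 1.55
-4.4 -10.2 8.6 5.6
14.55 -1.3 9.95 -3.15
5.25 -3.3 -0.75 8.35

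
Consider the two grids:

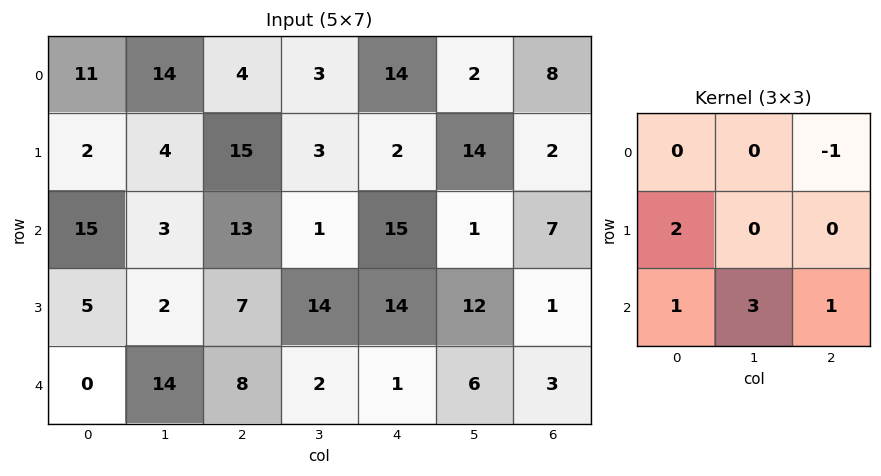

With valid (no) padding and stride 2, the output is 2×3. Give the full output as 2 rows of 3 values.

Output[0,0]: The receptive field on the input at this output position is [11 14 4 / 2 4 15 / 15 3 13]. Elementwise product with the kernel and sum: 4·-1 + 2·2 + 15·1 + 3·3 + 13·1.

37 47 21
47 14 43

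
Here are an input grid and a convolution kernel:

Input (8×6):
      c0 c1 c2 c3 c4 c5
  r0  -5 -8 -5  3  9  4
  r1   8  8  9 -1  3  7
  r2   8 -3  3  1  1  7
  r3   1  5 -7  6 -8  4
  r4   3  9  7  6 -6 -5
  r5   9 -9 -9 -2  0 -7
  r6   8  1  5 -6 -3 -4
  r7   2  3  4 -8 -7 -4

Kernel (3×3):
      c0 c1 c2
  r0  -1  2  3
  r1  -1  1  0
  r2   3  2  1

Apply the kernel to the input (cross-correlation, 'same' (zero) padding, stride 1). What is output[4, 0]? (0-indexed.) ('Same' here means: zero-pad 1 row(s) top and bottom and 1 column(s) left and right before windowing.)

The receptive field on the zero-padded input at this output position is [0 1 5 / 0 3 9 / 0 9 -9]. Elementwise product with the kernel and sum: 0·-1 + 1·2 + 5·3 + 0·-1 + 3·1 + 0·3 + 9·2 + -9·1.

29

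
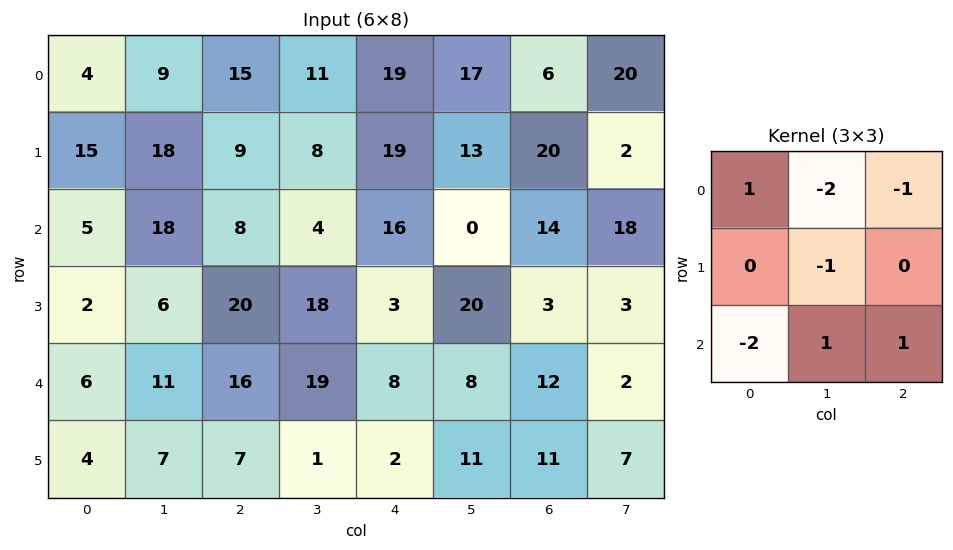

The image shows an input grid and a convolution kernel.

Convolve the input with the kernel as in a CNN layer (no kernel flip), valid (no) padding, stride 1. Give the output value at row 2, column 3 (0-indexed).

The receptive field on the input at this output position is [4 16 0 / 18 3 20 / 19 8 8]. Elementwise product with the kernel and sum: 4·1 + 16·-2 + 0·-1 + 3·-1 + 19·-2 + 8·1 + 8·1.

-53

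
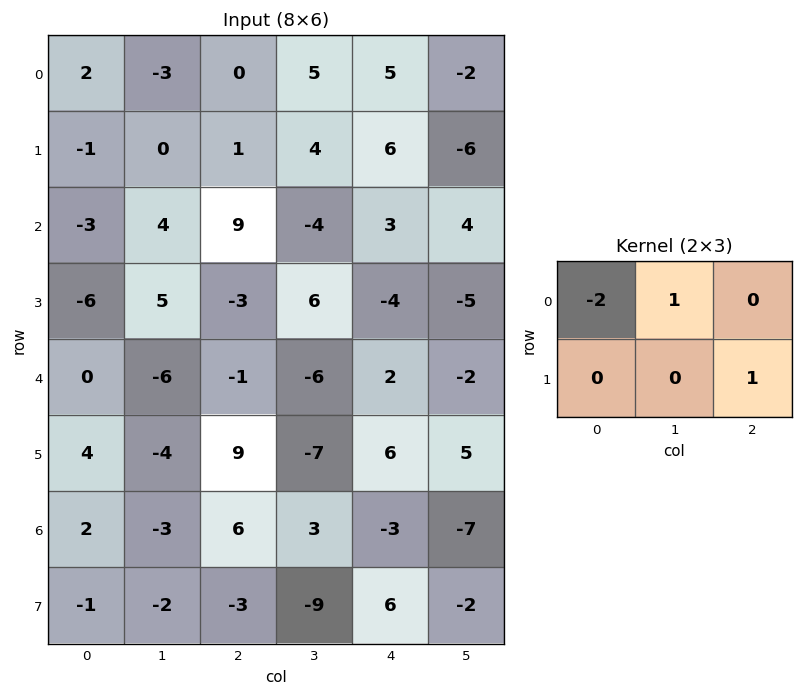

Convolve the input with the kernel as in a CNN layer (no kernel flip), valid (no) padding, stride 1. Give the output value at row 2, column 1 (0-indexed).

The receptive field on the input at this output position is [4 9 -4 / 5 -3 6]. Elementwise product with the kernel and sum: 4·-2 + 9·1 + 6·1.

7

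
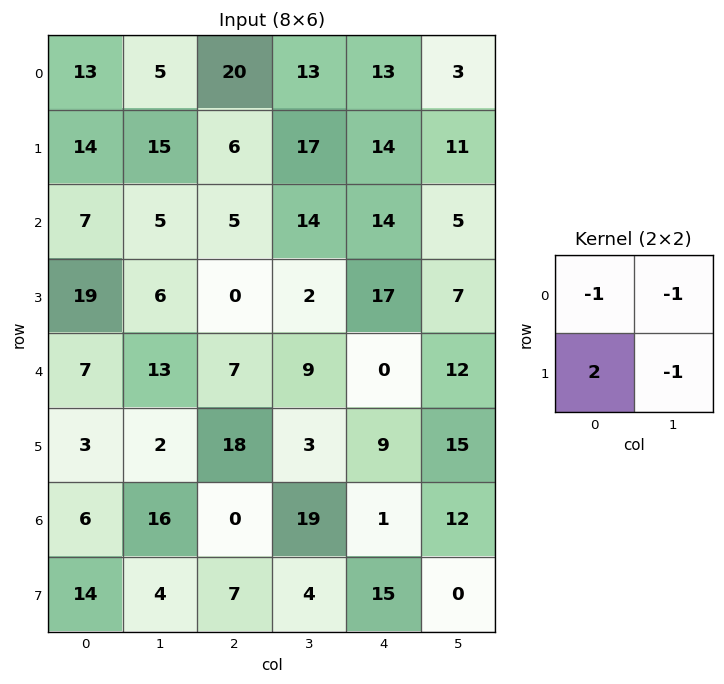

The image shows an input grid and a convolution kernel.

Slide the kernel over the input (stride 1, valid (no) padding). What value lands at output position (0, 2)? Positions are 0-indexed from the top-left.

The receptive field on the input at this output position is [20 13 / 6 17]. Elementwise product with the kernel and sum: 20·-1 + 13·-1 + 6·2 + 17·-1.

-38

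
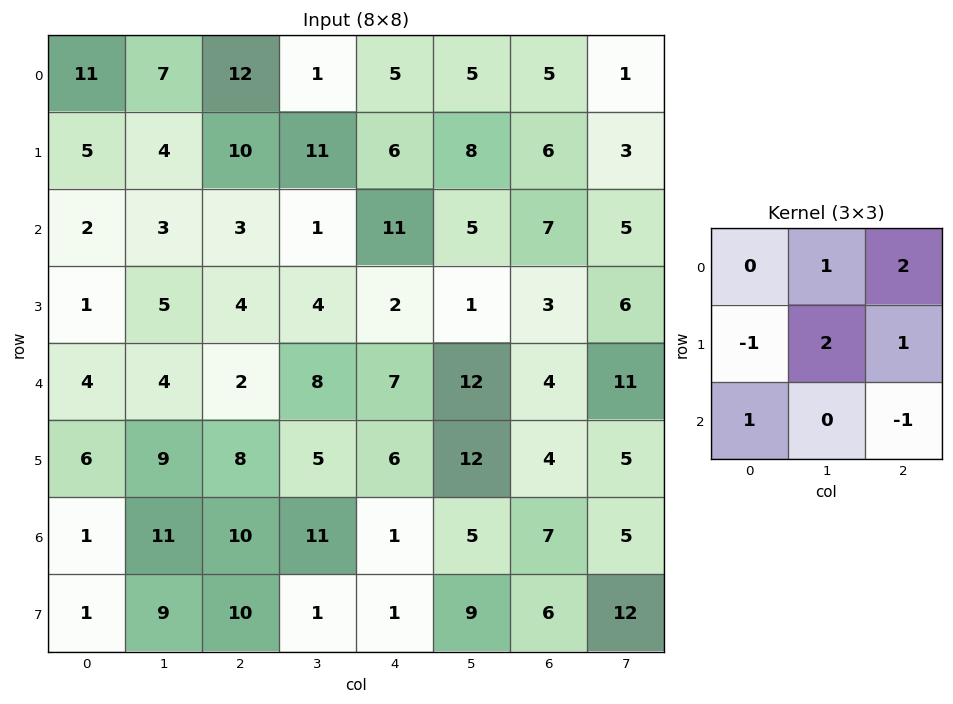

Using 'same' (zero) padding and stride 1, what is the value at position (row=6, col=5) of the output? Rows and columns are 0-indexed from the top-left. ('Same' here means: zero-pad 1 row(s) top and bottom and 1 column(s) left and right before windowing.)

31

The receptive field on the zero-padded input at this output position is [6 12 4 / 1 5 7 / 1 9 6]. Elementwise product with the kernel and sum: 12·1 + 4·2 + 1·-1 + 5·2 + 7·1 + 1·1 + 6·-1.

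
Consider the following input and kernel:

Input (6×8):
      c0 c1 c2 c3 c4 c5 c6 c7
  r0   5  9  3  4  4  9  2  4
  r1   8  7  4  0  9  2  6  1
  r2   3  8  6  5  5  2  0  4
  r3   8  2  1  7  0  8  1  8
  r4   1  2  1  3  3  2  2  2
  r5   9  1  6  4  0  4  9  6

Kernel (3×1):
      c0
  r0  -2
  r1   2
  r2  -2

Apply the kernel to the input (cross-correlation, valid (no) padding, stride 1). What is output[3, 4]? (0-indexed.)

6

The receptive field on the input at this output position is [0 / 3 / 0]. Elementwise product with the kernel and sum: 0·-2 + 3·2 + 0·-2.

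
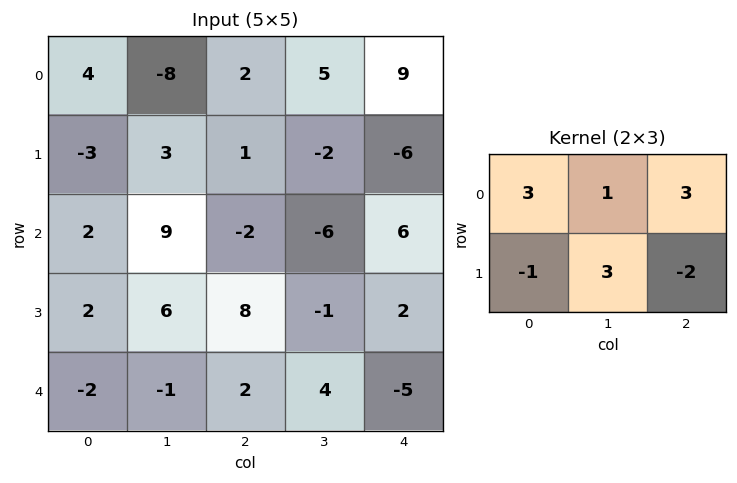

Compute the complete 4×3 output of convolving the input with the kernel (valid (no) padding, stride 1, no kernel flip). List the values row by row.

20 -3 43
26 1 -45
9 27 -9
31 22 49

Output[0,0]: The receptive field on the input at this output position is [4 -8 2 / -3 3 1]. Elementwise product with the kernel and sum: 4·3 + -8·1 + 2·3 + -3·-1 + 3·3 + 1·-2.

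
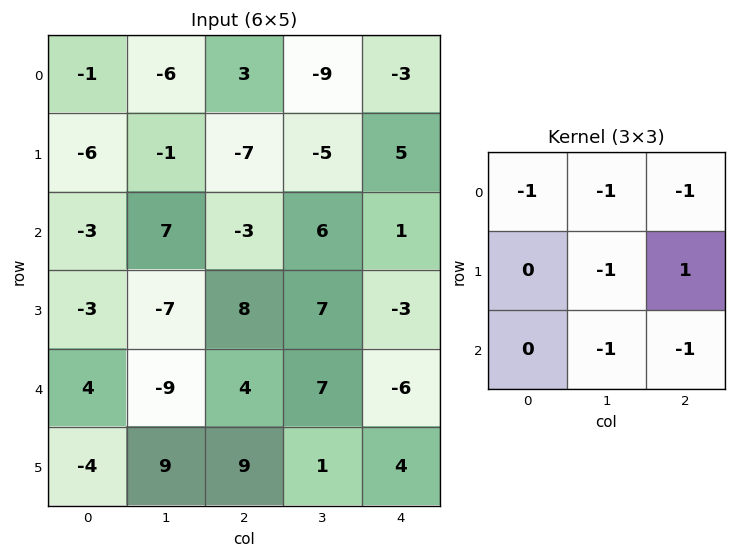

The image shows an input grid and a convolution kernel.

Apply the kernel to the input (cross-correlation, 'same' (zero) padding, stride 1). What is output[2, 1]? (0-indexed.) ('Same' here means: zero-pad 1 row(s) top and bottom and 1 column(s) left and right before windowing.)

3

The receptive field on the zero-padded input at this output position is [-6 -1 -7 / -3 7 -3 / -3 -7 8]. Elementwise product with the kernel and sum: -6·-1 + -1·-1 + -7·-1 + 7·-1 + -3·1 + -7·-1 + 8·-1.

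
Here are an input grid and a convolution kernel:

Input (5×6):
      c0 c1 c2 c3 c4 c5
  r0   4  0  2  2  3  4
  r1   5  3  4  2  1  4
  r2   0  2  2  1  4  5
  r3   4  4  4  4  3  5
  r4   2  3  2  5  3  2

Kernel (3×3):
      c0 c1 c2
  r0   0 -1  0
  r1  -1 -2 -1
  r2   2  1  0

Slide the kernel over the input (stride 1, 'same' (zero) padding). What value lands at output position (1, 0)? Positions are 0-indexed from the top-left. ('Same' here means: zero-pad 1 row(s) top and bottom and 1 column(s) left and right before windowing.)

The receptive field on the zero-padded input at this output position is [0 4 0 / 0 5 3 / 0 0 2]. Elementwise product with the kernel and sum: 4·-1 + 0·-1 + 5·-2 + 3·-1 + 0·2 + 0·1.

-17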